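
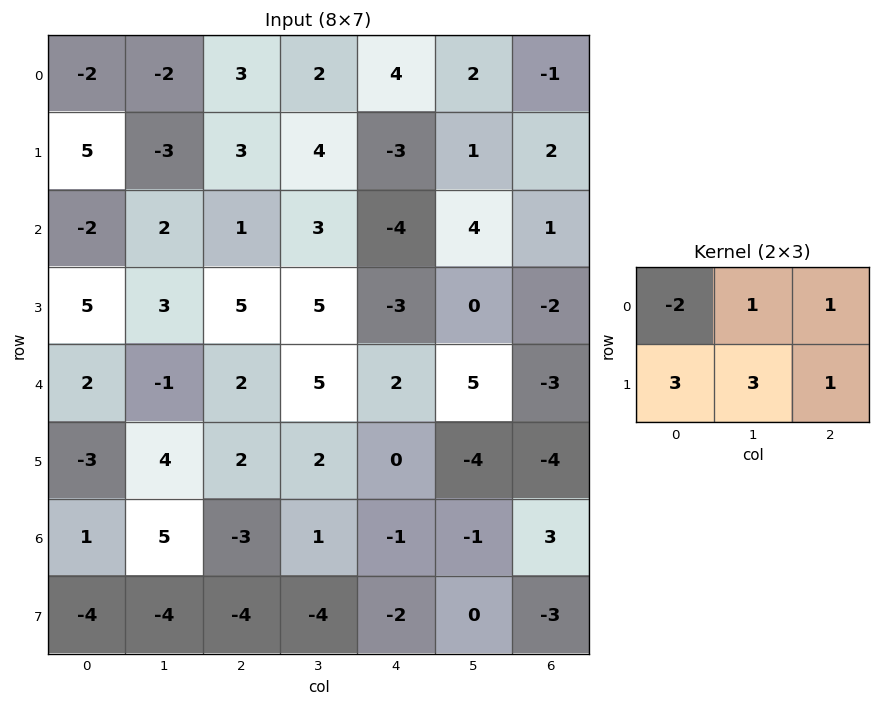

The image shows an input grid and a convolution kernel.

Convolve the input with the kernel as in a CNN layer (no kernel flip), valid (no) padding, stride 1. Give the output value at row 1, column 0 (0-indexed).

The receptive field on the input at this output position is [5 -3 3 / -2 2 1]. Elementwise product with the kernel and sum: 5·-2 + -3·1 + 3·1 + -2·3 + 2·3 + 1·1.

-9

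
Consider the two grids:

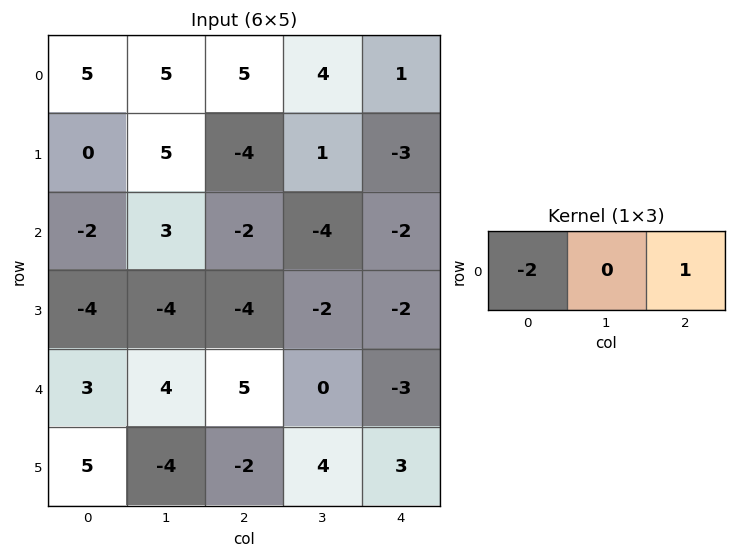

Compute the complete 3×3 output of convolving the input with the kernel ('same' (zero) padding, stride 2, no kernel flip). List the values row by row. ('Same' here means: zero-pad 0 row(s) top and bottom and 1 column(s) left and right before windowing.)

5 -6 -8
3 -10 8
4 -8 0

Output[0,0]: The receptive field on the zero-padded input at this output position is [0 5 5]. Elementwise product with the kernel and sum: 0·-2 + 5·1.
Output[0,1]: The receptive field on the zero-padded input at this output position is [5 5 4]. Elementwise product with the kernel and sum: 5·-2 + 4·1.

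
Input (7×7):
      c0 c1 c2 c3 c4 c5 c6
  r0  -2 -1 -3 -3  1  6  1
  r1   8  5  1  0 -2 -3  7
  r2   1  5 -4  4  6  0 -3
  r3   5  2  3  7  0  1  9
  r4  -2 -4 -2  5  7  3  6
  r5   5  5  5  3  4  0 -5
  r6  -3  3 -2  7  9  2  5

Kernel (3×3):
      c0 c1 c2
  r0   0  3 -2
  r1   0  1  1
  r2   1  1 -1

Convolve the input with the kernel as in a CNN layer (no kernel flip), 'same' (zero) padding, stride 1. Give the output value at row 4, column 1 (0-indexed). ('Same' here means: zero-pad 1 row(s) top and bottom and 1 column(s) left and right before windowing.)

-1

The receptive field on the zero-padded input at this output position is [5 2 3 / -2 -4 -2 / 5 5 5]. Elementwise product with the kernel and sum: 2·3 + 3·-2 + -4·1 + -2·1 + 5·1 + 5·1 + 5·-1.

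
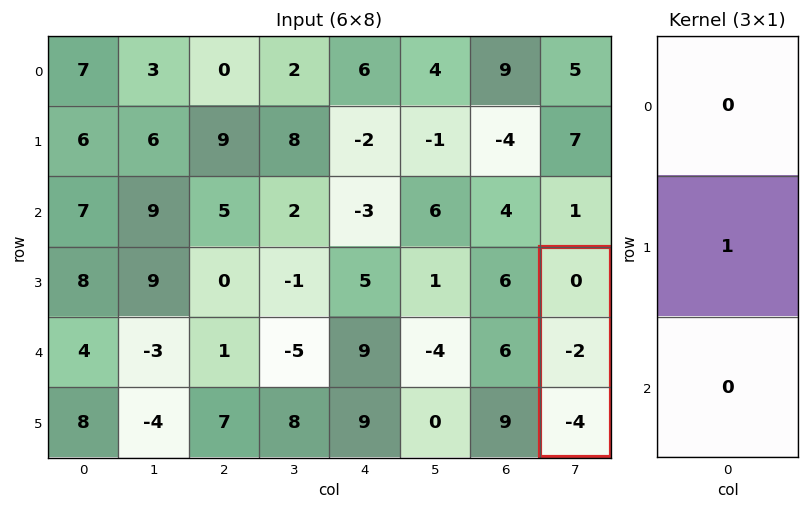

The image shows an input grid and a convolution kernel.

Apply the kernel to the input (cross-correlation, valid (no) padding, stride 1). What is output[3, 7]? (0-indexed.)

-2

The receptive field on the input at this output position is [0 / -2 / -4]. Elementwise product with the kernel and sum: -2·1.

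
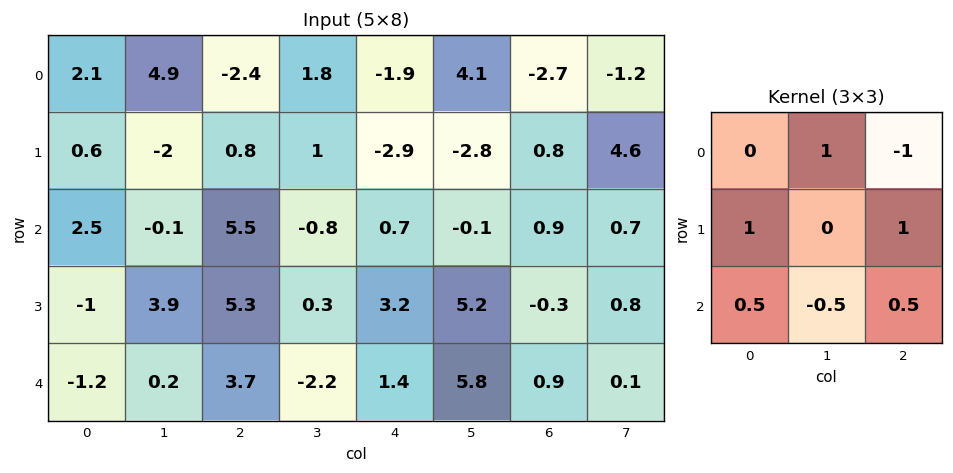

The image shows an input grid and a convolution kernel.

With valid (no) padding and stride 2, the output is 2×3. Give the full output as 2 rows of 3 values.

12.75 5.1 5.55
-0.15 10.65 0.15

Output[0,0]: The receptive field on the input at this output position is [2.1 4.9 -2.4 / 0.6 -2 0.8 / 2.5 -0.1 5.5]. Elementwise product with the kernel and sum: 4.9·1 + -2.4·-1 + 0.6·1 + 0.8·1 + 2.5·0.5 + -0.1·-0.5 + 5.5·0.5.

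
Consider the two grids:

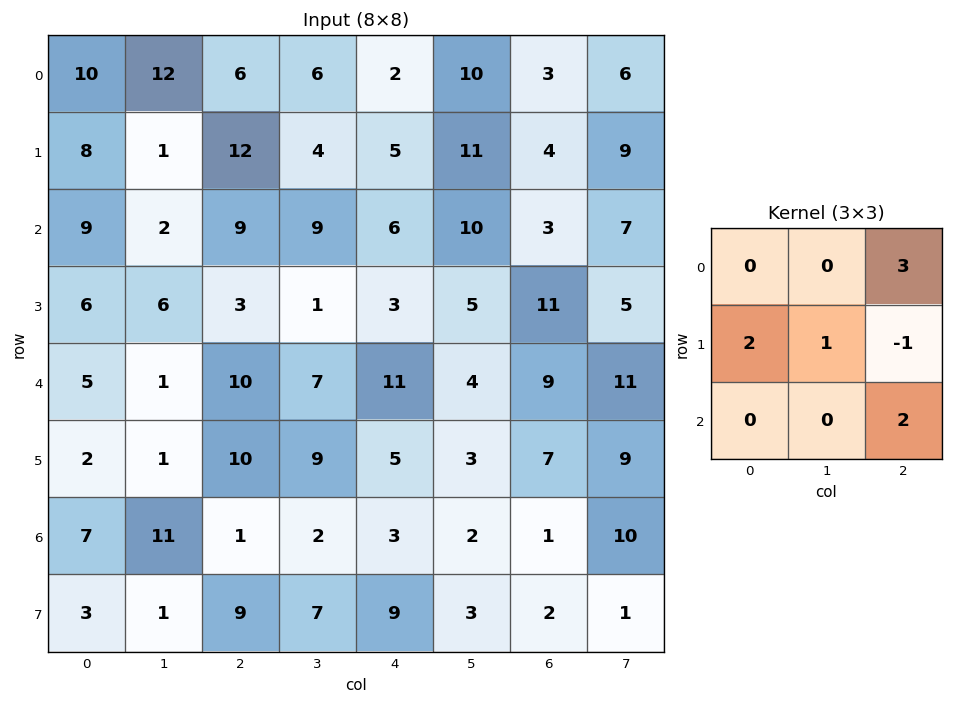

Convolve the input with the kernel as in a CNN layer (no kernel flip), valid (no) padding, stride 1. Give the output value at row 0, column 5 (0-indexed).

The receptive field on the input at this output position is [10 3 6 / 11 4 9 / 10 3 7]. Elementwise product with the kernel and sum: 6·3 + 11·2 + 4·1 + 9·-1 + 7·2.

49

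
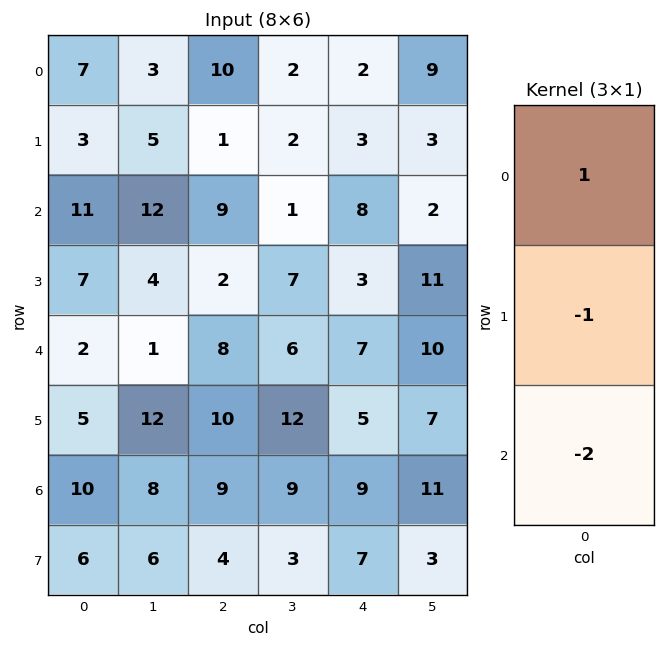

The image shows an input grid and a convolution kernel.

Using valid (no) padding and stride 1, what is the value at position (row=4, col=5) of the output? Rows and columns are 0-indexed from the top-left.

The receptive field on the input at this output position is [10 / 7 / 11]. Elementwise product with the kernel and sum: 10·1 + 7·-1 + 11·-2.

-19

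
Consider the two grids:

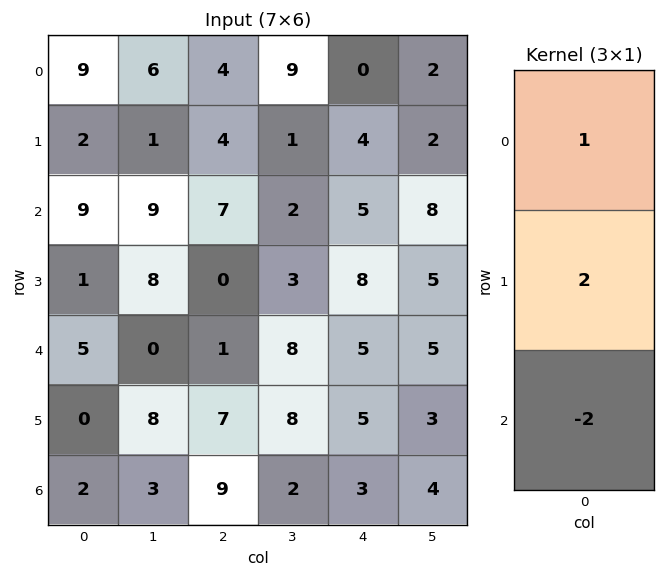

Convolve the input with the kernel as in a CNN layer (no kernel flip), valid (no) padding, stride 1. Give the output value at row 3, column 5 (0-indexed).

9

The receptive field on the input at this output position is [5 / 5 / 3]. Elementwise product with the kernel and sum: 5·1 + 5·2 + 3·-2.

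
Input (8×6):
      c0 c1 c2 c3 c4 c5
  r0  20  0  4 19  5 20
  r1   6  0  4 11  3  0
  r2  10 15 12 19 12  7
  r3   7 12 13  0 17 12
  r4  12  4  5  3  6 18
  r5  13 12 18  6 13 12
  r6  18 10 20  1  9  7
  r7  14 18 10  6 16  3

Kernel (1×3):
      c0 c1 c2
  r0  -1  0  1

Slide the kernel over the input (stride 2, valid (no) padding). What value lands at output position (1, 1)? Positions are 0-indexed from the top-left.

The receptive field on the input at this output position is [12 19 12]. Elementwise product with the kernel and sum: 12·-1 + 12·1.

0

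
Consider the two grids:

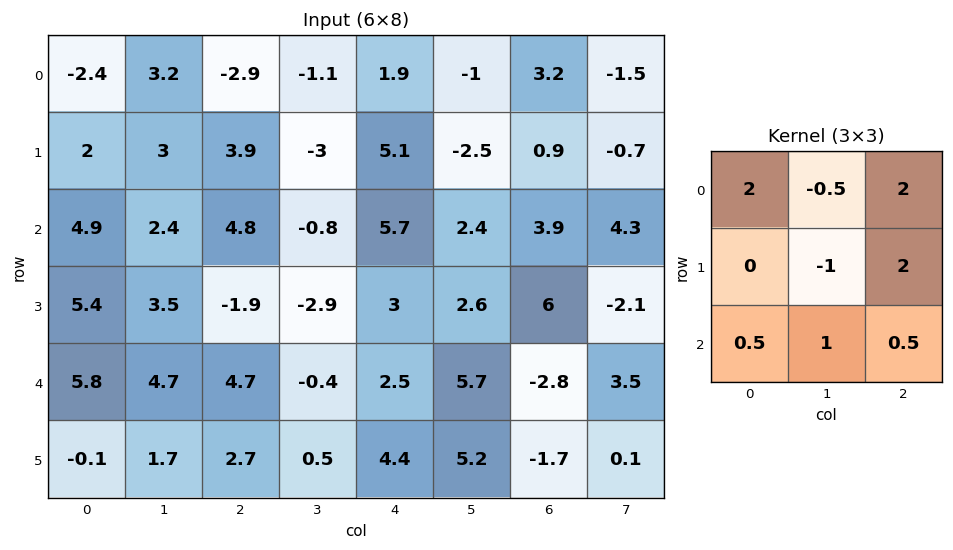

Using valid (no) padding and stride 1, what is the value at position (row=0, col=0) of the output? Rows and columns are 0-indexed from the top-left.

The receptive field on the input at this output position is [-2.4 3.2 -2.9 / 2 3 3.9 / 4.9 2.4 4.8]. Elementwise product with the kernel and sum: -2.4·2 + 3.2·-0.5 + -2.9·2 + 3·-1 + 3.9·2 + 4.9·0.5 + 2.4·1 + 4.8·0.5.

-0.15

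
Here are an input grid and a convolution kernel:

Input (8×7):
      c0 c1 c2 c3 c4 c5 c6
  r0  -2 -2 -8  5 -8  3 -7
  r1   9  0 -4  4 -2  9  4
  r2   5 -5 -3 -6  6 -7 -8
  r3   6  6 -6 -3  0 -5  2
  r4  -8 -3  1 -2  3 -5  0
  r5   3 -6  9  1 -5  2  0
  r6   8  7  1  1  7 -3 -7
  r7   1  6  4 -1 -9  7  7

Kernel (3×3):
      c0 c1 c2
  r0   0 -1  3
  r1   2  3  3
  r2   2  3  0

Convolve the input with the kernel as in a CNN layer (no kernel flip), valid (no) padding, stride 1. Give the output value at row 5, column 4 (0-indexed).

-15

The receptive field on the input at this output position is [-5 2 0 / 7 -3 -7 / -9 7 7]. Elementwise product with the kernel and sum: 2·-1 + 0·3 + 7·2 + -3·3 + -7·3 + -9·2 + 7·3.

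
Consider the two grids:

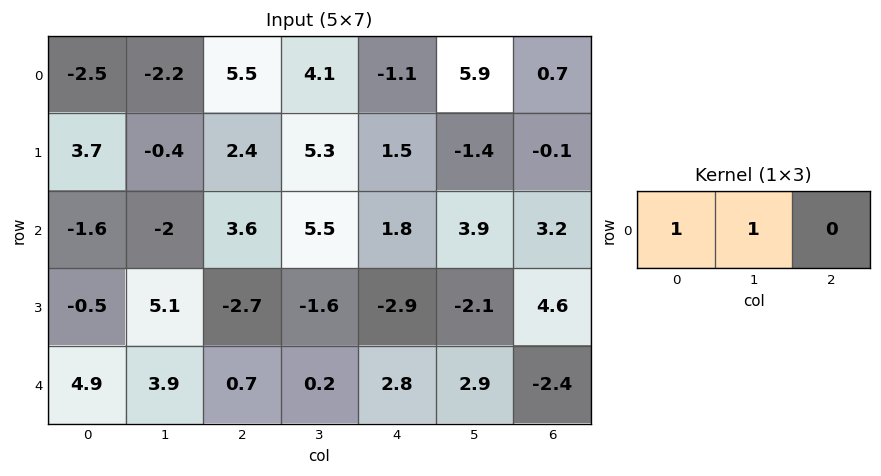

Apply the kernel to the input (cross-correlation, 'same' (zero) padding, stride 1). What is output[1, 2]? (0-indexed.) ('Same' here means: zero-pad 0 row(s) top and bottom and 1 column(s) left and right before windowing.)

The receptive field on the zero-padded input at this output position is [-0.4 2.4 5.3]. Elementwise product with the kernel and sum: -0.4·1 + 2.4·1.

2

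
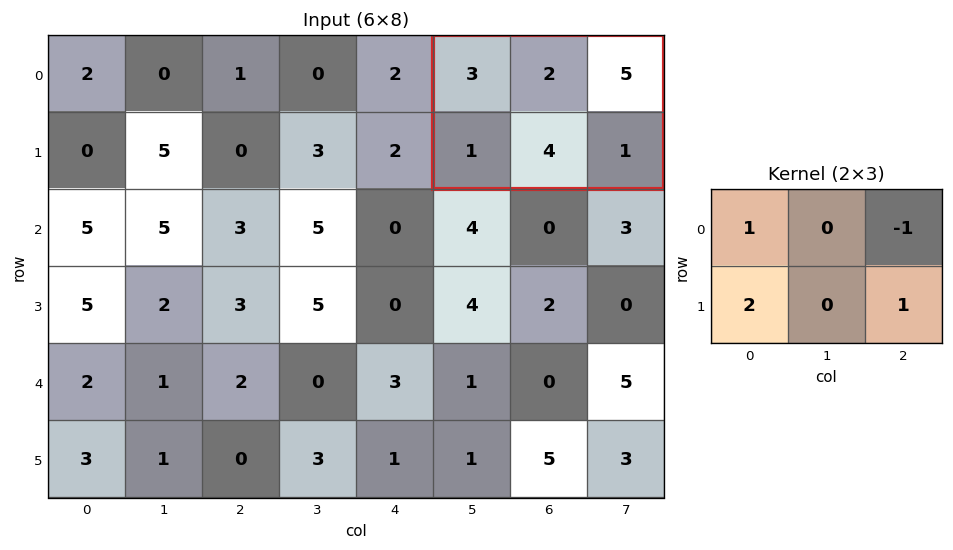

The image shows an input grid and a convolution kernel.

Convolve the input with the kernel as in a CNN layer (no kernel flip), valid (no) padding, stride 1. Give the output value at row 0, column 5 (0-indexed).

1

The receptive field on the input at this output position is [3 2 5 / 1 4 1]. Elementwise product with the kernel and sum: 3·1 + 5·-1 + 1·2 + 1·1.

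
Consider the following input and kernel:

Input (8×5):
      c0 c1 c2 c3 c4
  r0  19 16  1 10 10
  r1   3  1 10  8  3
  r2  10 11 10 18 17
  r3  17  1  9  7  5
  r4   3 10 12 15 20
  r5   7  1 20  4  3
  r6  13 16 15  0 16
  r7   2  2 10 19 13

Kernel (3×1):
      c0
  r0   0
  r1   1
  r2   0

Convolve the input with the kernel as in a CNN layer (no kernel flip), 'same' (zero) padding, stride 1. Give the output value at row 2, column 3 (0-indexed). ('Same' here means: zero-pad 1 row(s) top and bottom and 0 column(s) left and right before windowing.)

18

The receptive field on the zero-padded input at this output position is [8 / 18 / 7]. Elementwise product with the kernel and sum: 18·1.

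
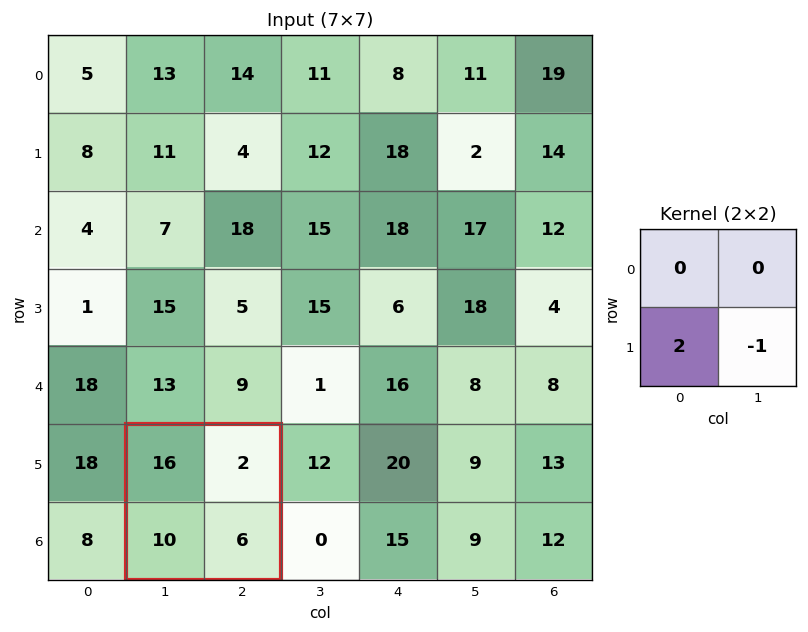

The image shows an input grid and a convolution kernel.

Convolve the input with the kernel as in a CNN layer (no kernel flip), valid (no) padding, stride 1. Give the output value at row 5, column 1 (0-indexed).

The receptive field on the input at this output position is [16 2 / 10 6]. Elementwise product with the kernel and sum: 10·2 + 6·-1.

14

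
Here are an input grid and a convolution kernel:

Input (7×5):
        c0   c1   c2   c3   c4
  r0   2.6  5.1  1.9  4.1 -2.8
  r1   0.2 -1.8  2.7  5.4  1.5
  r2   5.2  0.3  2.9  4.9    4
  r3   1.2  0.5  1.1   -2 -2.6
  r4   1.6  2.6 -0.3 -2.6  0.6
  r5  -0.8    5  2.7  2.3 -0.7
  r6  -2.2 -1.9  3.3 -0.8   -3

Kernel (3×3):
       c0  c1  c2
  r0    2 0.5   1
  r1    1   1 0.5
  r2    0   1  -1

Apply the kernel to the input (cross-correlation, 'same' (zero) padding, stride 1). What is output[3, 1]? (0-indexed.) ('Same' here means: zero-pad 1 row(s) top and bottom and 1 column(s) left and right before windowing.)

18.6

The receptive field on the zero-padded input at this output position is [5.2 0.3 2.9 / 1.2 0.5 1.1 / 1.6 2.6 -0.3]. Elementwise product with the kernel and sum: 5.2·2 + 0.3·0.5 + 2.9·1 + 1.2·1 + 0.5·1 + 1.1·0.5 + 2.6·1 + -0.3·-1.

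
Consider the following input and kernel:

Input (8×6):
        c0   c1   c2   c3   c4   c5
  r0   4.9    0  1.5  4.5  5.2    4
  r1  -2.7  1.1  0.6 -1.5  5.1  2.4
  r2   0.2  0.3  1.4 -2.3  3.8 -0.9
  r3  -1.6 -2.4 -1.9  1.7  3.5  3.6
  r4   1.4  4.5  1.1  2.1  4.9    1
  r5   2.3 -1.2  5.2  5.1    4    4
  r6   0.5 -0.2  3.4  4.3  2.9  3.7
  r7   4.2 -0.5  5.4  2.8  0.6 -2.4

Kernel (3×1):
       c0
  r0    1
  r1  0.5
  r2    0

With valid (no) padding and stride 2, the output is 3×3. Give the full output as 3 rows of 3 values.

3.55 1.8 7.75
-0.6 0.45 5.55
2.55 3.7 6.9

Output[0,0]: The receptive field on the input at this output position is [4.9 / -2.7 / 0.2]. Elementwise product with the kernel and sum: 4.9·1 + -2.7·0.5.
Output[0,1]: The receptive field on the input at this output position is [1.5 / 0.6 / 1.4]. Elementwise product with the kernel and sum: 1.5·1 + 0.6·0.5.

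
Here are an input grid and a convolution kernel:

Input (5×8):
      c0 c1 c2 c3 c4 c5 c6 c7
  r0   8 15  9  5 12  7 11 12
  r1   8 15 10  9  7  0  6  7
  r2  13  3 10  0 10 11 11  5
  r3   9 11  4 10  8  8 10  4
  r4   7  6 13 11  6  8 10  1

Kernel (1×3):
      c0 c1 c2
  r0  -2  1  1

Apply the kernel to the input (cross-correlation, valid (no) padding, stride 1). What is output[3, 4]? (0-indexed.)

The receptive field on the input at this output position is [8 8 10]. Elementwise product with the kernel and sum: 8·-2 + 8·1 + 10·1.

2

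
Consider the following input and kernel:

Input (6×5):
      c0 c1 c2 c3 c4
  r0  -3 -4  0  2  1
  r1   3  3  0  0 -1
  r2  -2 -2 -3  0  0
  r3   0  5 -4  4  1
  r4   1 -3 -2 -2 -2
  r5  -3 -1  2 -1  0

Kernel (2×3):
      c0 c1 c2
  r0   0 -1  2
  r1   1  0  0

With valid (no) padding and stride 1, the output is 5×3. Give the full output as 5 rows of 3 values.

Output[0,0]: The receptive field on the input at this output position is [-3 -4 0 / 3 3 0]. Elementwise product with the kernel and sum: -4·-1 + 0·2 + 3·1.

7 7 0
-5 -2 -5
-4 8 -4
-12 9 -4
-4 -3 0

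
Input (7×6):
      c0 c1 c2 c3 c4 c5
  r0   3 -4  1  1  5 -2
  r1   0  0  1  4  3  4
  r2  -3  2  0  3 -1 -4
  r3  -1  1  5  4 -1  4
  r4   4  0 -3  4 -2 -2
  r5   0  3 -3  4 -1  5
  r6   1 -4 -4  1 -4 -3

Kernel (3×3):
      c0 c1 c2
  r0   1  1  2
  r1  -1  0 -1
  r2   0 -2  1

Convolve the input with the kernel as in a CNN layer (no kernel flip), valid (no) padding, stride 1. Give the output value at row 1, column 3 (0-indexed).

The receptive field on the input at this output position is [4 3 4 / 3 -1 -4 / 4 -1 4]. Elementwise product with the kernel and sum: 4·1 + 3·1 + 4·2 + 3·-1 + -4·-1 + -1·-2 + 4·1.

22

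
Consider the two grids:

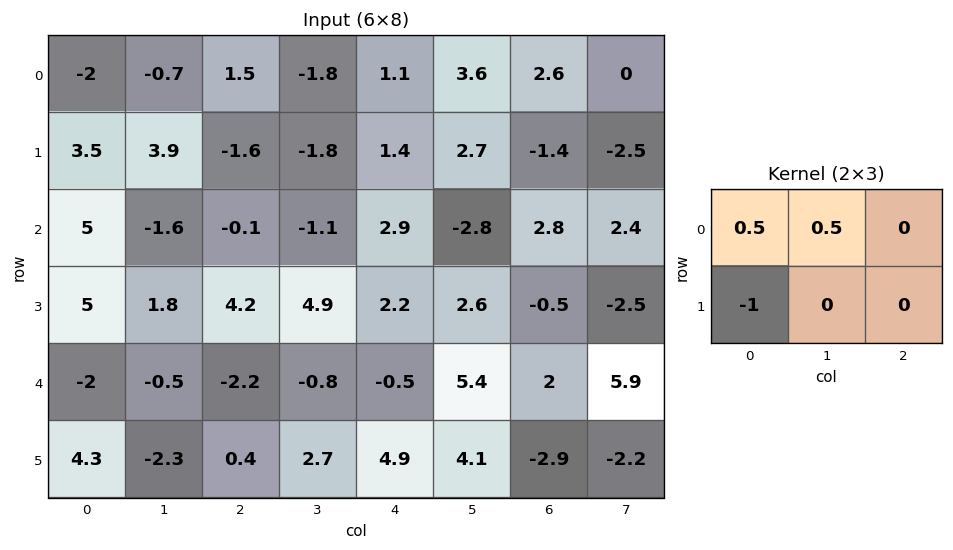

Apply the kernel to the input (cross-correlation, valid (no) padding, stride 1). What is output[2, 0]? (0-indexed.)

-3.3

The receptive field on the input at this output position is [5 -1.6 -0.1 / 5 1.8 4.2]. Elementwise product with the kernel and sum: 5·0.5 + -1.6·0.5 + 5·-1.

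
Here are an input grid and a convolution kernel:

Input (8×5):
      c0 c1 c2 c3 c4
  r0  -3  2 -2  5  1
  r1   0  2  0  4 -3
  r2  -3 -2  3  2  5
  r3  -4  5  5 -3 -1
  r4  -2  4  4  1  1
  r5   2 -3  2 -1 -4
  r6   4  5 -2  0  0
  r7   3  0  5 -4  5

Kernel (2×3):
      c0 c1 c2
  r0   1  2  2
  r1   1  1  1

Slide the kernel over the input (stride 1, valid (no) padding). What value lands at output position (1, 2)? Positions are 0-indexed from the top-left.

12

The receptive field on the input at this output position is [0 4 -3 / 3 2 5]. Elementwise product with the kernel and sum: 0·1 + 4·2 + -3·2 + 3·1 + 2·1 + 5·1.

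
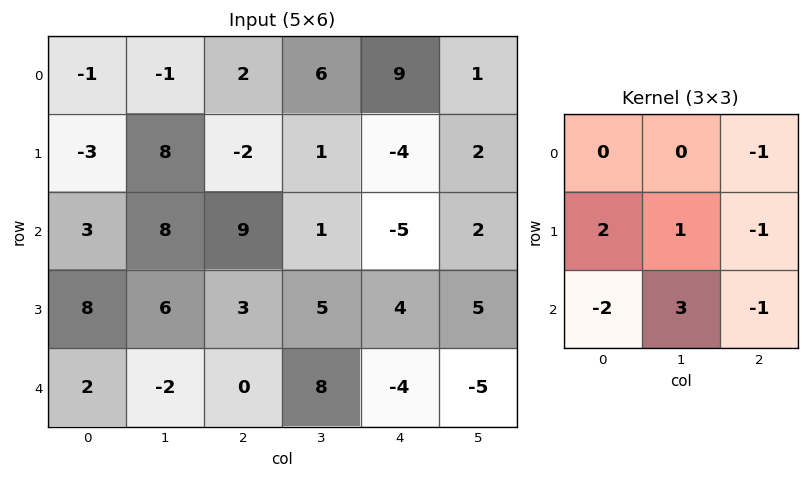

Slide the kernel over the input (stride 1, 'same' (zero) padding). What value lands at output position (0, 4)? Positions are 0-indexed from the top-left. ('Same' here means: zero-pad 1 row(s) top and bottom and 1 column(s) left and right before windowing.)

The receptive field on the zero-padded input at this output position is [0 0 0 / 6 9 1 / 1 -4 2]. Elementwise product with the kernel and sum: 0·-1 + 6·2 + 9·1 + 1·-1 + 1·-2 + -4·3 + 2·-1.

4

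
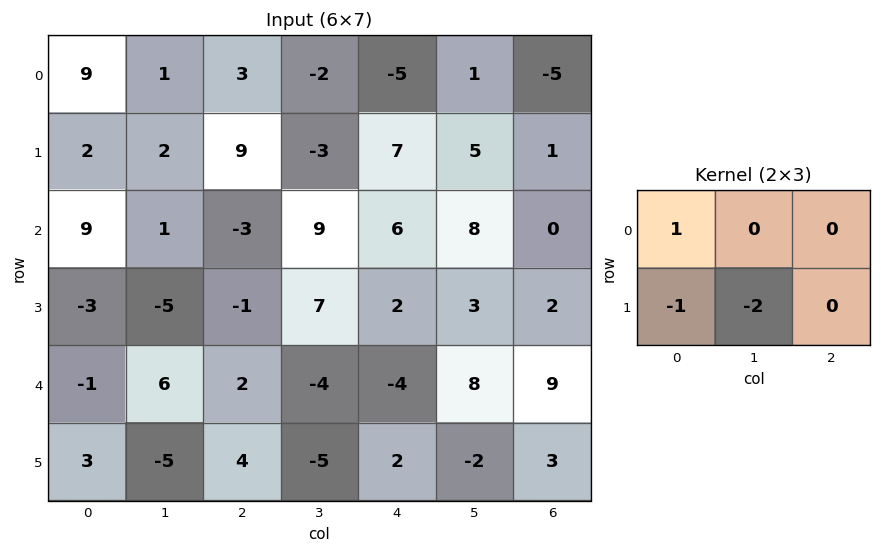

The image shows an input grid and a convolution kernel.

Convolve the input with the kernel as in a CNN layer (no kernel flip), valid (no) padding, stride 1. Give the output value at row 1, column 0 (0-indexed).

-9

The receptive field on the input at this output position is [2 2 9 / 9 1 -3]. Elementwise product with the kernel and sum: 2·1 + 9·-1 + 1·-2.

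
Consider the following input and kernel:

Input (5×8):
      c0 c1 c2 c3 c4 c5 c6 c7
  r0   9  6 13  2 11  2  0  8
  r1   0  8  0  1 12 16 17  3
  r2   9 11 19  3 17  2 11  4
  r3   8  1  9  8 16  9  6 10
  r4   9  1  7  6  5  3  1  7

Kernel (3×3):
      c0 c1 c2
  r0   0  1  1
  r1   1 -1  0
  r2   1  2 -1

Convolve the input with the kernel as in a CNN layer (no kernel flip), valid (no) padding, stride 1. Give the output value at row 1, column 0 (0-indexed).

7

The receptive field on the input at this output position is [0 8 0 / 9 11 19 / 8 1 9]. Elementwise product with the kernel and sum: 8·1 + 0·1 + 9·1 + 11·-1 + 8·1 + 1·2 + 9·-1.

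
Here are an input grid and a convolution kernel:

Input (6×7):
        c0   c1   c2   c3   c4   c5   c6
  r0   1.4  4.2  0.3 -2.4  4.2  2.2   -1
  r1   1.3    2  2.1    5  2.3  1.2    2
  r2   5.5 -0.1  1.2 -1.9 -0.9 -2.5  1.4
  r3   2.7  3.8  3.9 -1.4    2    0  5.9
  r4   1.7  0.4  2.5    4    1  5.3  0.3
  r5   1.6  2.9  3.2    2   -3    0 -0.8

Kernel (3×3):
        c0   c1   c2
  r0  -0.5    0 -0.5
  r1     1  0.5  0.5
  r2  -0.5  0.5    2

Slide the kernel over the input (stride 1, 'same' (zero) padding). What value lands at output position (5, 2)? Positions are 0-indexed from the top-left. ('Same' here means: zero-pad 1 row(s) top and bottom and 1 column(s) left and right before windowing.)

3.3

The receptive field on the zero-padded input at this output position is [0.4 2.5 4 / 2.9 3.2 2 / 0 0 0]. Elementwise product with the kernel and sum: 0.4·-0.5 + 4·-0.5 + 2.9·1 + 3.2·0.5 + 2·0.5 + 0·-0.5 + 0·0.5 + 0·2.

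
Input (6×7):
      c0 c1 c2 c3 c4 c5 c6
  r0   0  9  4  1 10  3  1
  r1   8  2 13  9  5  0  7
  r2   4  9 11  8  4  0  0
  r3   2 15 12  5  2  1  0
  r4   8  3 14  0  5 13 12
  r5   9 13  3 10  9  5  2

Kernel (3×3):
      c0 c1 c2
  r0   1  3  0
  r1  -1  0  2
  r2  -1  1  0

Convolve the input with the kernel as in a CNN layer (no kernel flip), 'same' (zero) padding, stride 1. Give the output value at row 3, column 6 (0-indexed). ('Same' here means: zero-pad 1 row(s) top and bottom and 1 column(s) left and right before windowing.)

The receptive field on the zero-padded input at this output position is [0 0 0 / 1 0 0 / 13 12 0]. Elementwise product with the kernel and sum: 0·1 + 0·3 + 1·-1 + 0·2 + 13·-1 + 12·1.

-2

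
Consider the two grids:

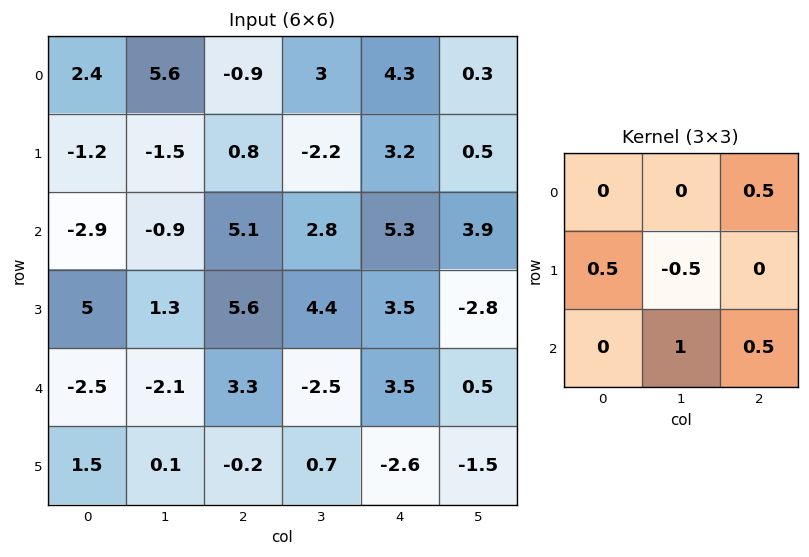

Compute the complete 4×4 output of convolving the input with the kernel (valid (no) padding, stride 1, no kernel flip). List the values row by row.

1.35 6.85 9.1 4.7
3.5 3.7 8.9 1.1
3.95 1.3 2.5 6.15
2.6 -0.35 4.05 -7.75

Output[0,0]: The receptive field on the input at this output position is [2.4 5.6 -0.9 / -1.2 -1.5 0.8 / -2.9 -0.9 5.1]. Elementwise product with the kernel and sum: -0.9·0.5 + -1.2·0.5 + -1.5·-0.5 + -0.9·1 + 5.1·0.5.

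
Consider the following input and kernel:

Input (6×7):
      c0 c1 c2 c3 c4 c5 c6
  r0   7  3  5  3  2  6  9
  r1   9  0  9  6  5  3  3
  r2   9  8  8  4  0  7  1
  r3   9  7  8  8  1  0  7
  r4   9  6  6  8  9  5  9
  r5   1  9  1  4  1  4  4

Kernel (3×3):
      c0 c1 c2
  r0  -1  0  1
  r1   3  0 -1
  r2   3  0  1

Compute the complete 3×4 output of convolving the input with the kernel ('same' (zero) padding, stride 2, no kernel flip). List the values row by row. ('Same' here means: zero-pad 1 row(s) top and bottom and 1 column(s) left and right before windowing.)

Output[0,0]: The receptive field on the zero-padded input at this output position is [0 0 0 / 0 7 3 / 0 9 0]. Elementwise product with the kernel and sum: 0·-1 + 0·1 + 0·3 + 3·-1 + 0·3 + 0·1.

-3 12 24 27
-1 55 26 18
10 42 27 27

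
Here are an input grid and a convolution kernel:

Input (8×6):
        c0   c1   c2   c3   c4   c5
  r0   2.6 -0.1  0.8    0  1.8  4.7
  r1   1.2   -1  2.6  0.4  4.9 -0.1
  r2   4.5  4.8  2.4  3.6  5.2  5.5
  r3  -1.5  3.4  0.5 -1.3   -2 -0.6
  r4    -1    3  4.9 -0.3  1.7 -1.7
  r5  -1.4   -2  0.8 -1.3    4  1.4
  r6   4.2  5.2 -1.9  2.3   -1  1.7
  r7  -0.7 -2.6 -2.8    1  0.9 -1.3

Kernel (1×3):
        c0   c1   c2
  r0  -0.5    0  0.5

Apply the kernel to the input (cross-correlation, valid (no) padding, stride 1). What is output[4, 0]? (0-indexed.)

2.95

The receptive field on the input at this output position is [-1 3 4.9]. Elementwise product with the kernel and sum: -1·-0.5 + 4.9·0.5.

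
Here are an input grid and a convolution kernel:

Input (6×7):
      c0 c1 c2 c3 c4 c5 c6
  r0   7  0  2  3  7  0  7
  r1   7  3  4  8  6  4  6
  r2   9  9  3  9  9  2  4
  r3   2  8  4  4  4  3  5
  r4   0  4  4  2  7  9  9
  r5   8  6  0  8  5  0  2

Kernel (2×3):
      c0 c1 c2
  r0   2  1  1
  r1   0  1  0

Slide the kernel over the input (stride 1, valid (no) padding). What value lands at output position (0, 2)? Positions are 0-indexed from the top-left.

22

The receptive field on the input at this output position is [2 3 7 / 4 8 6]. Elementwise product with the kernel and sum: 2·2 + 3·1 + 7·1 + 8·1.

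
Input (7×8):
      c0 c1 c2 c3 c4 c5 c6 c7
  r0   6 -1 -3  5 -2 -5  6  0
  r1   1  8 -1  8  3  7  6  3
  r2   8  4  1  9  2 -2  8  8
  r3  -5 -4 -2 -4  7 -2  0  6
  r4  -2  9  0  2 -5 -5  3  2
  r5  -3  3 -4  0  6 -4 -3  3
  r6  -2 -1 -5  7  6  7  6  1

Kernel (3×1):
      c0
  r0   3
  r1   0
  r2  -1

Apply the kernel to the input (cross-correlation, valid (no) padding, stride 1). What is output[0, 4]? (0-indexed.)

-8

The receptive field on the input at this output position is [-2 / 3 / 2]. Elementwise product with the kernel and sum: -2·3 + 2·-1.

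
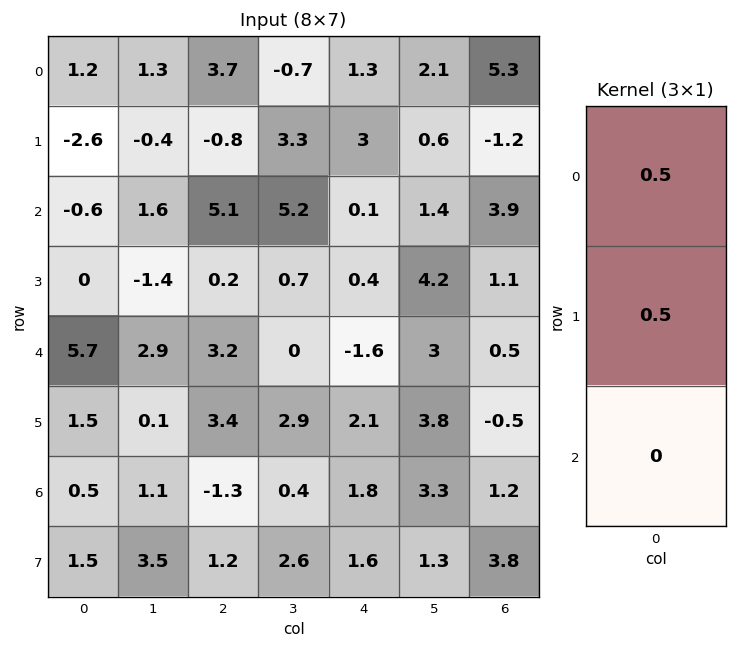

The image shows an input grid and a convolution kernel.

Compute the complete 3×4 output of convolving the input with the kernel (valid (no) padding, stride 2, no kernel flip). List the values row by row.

-0.7 1.45 2.15 2.05
-0.3 2.65 0.25 2.5
3.6 3.3 0.25 0

Output[0,0]: The receptive field on the input at this output position is [1.2 / -2.6 / -0.6]. Elementwise product with the kernel and sum: 1.2·0.5 + -2.6·0.5.
Output[0,1]: The receptive field on the input at this output position is [3.7 / -0.8 / 5.1]. Elementwise product with the kernel and sum: 3.7·0.5 + -0.8·0.5.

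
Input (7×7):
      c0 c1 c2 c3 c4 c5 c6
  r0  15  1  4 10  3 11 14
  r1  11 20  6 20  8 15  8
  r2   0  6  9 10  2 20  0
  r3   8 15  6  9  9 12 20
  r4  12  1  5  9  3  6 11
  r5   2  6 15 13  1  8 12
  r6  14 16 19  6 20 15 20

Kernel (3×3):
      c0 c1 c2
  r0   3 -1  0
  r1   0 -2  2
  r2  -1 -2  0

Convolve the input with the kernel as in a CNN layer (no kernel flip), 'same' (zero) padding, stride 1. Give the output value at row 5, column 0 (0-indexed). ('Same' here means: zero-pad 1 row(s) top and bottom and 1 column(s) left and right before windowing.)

The receptive field on the zero-padded input at this output position is [0 12 1 / 0 2 6 / 0 14 16]. Elementwise product with the kernel and sum: 0·3 + 12·-1 + 2·-2 + 6·2 + 0·-1 + 14·-2.

-32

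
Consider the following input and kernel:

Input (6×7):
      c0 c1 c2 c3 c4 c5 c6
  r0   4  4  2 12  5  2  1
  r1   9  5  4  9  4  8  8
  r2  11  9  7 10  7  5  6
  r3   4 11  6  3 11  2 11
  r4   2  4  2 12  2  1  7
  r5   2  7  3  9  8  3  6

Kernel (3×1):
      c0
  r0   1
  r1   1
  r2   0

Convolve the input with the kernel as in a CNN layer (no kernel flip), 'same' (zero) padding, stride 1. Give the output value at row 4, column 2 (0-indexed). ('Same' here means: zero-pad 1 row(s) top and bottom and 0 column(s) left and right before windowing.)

The receptive field on the zero-padded input at this output position is [6 / 2 / 3]. Elementwise product with the kernel and sum: 6·1 + 2·1.

8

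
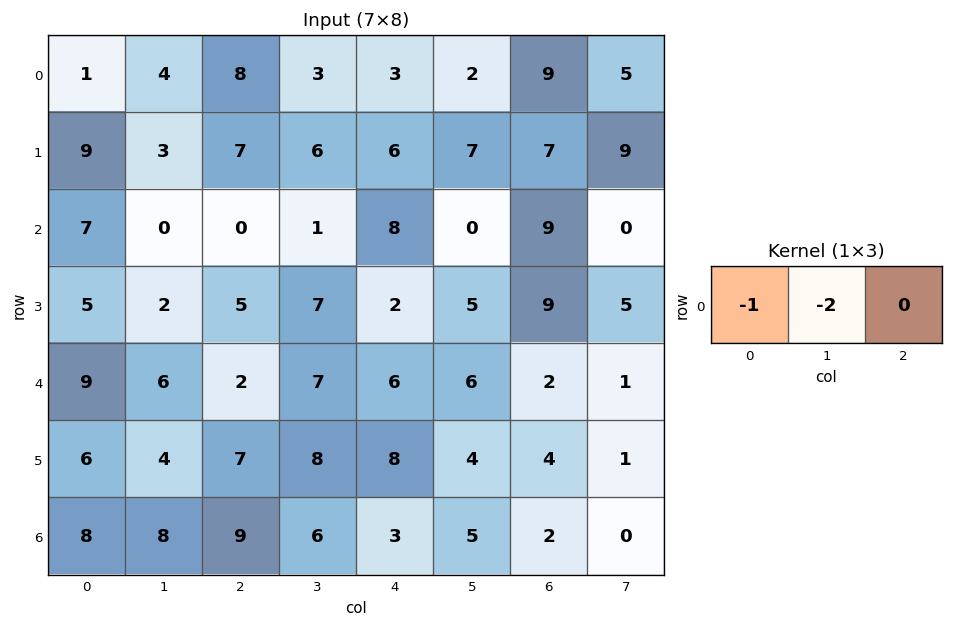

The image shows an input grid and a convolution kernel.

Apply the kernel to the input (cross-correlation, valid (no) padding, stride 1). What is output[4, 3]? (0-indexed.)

The receptive field on the input at this output position is [7 6 6]. Elementwise product with the kernel and sum: 7·-1 + 6·-2.

-19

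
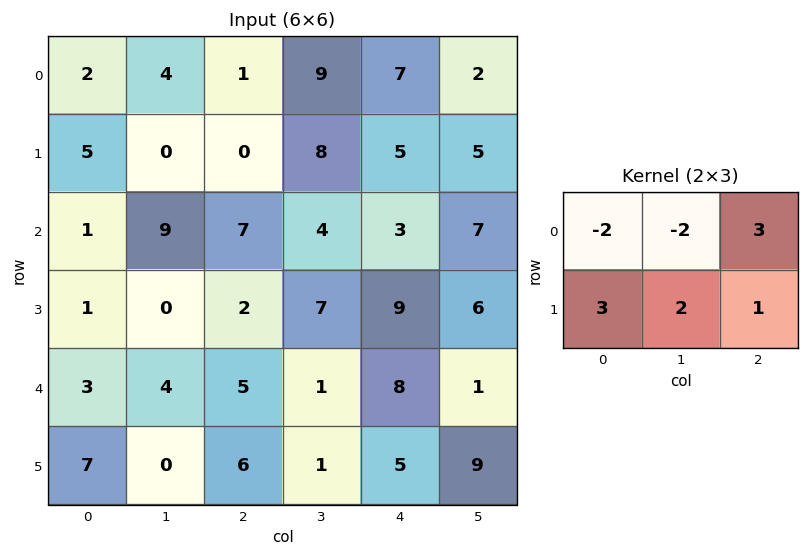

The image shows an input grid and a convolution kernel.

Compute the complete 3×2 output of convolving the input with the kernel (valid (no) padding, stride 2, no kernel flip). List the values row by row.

Output[0,0]: The receptive field on the input at this output position is [2 4 1 / 5 0 0]. Elementwise product with the kernel and sum: 2·-2 + 4·-2 + 1·3 + 5·3 + 0·2 + 0·1.

6 22
6 16
28 37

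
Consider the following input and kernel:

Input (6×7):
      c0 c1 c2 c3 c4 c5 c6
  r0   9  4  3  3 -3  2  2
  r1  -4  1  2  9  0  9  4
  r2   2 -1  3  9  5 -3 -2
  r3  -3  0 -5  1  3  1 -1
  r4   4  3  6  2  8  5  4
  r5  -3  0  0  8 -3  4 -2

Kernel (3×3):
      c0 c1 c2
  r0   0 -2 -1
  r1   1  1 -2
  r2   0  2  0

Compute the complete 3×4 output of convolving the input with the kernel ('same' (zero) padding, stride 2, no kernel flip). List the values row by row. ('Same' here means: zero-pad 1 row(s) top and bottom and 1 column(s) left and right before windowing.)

-7 5 -4 12
5 -39 17 -15
-2 14 -13 7

Output[0,0]: The receptive field on the zero-padded input at this output position is [0 0 0 / 0 9 4 / 0 -4 1]. Elementwise product with the kernel and sum: 0·-2 + 0·-1 + 0·1 + 9·1 + 4·-2 + -4·2.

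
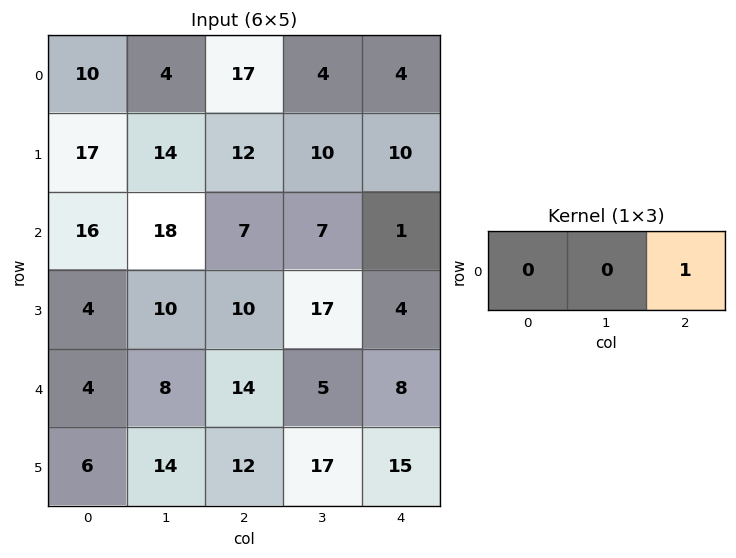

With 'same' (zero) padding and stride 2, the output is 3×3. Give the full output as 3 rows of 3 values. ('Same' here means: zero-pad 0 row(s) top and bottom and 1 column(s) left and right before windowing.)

Output[0,0]: The receptive field on the zero-padded input at this output position is [0 10 4]. Elementwise product with the kernel and sum: 4·1.
Output[0,1]: The receptive field on the zero-padded input at this output position is [4 17 4]. Elementwise product with the kernel and sum: 4·1.

4 4 0
18 7 0
8 5 0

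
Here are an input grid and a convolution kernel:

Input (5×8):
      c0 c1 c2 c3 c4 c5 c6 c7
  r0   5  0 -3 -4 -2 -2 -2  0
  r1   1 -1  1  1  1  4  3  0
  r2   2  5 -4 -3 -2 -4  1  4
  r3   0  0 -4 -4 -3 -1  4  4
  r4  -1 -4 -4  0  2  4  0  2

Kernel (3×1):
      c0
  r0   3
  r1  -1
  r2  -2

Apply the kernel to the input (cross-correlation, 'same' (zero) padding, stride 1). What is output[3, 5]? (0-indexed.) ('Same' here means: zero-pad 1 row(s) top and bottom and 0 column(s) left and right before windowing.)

The receptive field on the zero-padded input at this output position is [-4 / -1 / 4]. Elementwise product with the kernel and sum: -4·3 + -1·-1 + 4·-2.

-19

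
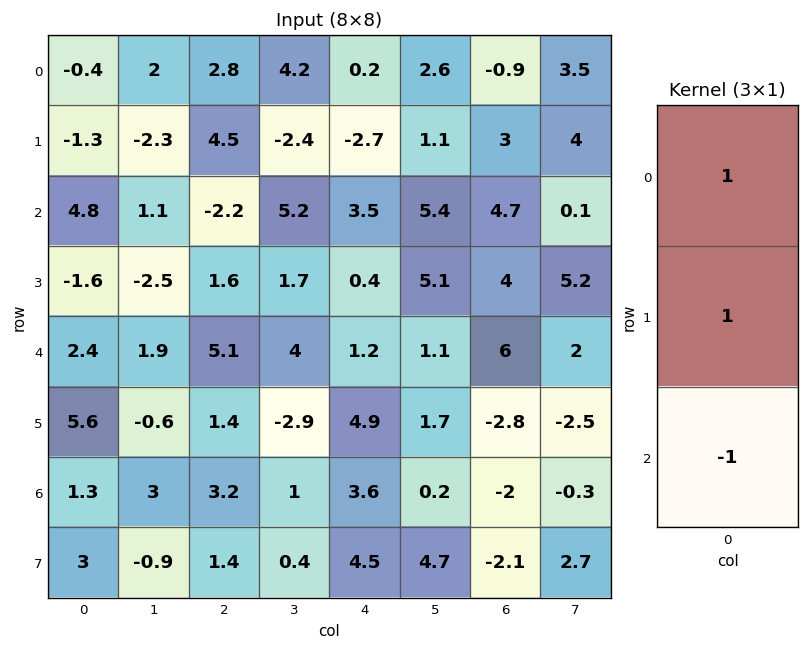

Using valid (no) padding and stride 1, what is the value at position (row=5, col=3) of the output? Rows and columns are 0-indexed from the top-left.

The receptive field on the input at this output position is [-2.9 / 1 / 0.4]. Elementwise product with the kernel and sum: -2.9·1 + 1·1 + 0.4·-1.

-2.3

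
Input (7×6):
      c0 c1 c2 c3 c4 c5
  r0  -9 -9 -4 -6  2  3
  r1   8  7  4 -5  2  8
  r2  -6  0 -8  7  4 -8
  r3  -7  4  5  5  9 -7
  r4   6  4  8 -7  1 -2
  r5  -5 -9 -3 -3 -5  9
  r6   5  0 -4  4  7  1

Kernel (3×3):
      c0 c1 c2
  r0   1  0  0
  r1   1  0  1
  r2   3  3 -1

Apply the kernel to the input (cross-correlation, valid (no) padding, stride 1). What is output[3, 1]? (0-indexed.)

-32

The receptive field on the input at this output position is [4 5 5 / 4 8 -7 / -9 -3 -3]. Elementwise product with the kernel and sum: 4·1 + 4·1 + -7·1 + -9·3 + -3·3 + -3·-1.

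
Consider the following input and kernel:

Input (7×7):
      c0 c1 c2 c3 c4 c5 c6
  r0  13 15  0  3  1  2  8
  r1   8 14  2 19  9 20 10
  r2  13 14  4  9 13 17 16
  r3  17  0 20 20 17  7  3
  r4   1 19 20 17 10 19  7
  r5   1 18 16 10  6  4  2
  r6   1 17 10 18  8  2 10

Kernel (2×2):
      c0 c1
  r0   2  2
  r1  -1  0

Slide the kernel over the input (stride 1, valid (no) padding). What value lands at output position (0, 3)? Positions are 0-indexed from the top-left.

The receptive field on the input at this output position is [3 1 / 19 9]. Elementwise product with the kernel and sum: 3·2 + 1·2 + 19·-1.

-11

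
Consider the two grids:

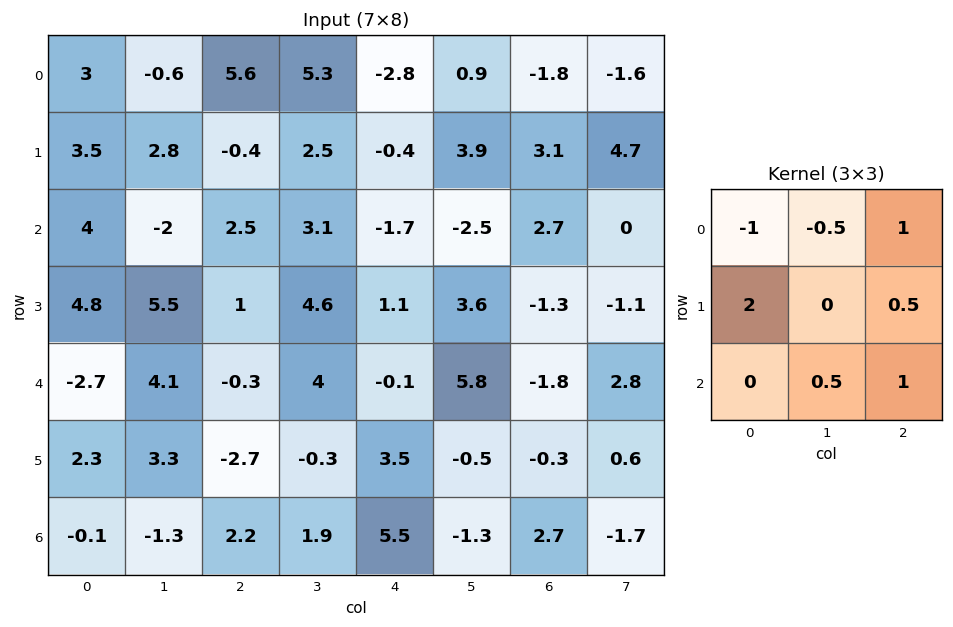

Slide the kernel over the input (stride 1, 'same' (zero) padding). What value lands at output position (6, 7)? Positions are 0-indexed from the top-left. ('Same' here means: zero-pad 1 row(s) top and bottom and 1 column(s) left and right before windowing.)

5.4

The receptive field on the zero-padded input at this output position is [-0.3 0.6 0 / 2.7 -1.7 0 / 0 0 0]. Elementwise product with the kernel and sum: -0.3·-1 + 0.6·-0.5 + 0·1 + 2.7·2 + 0·0.5 + 0·0.5 + 0·1.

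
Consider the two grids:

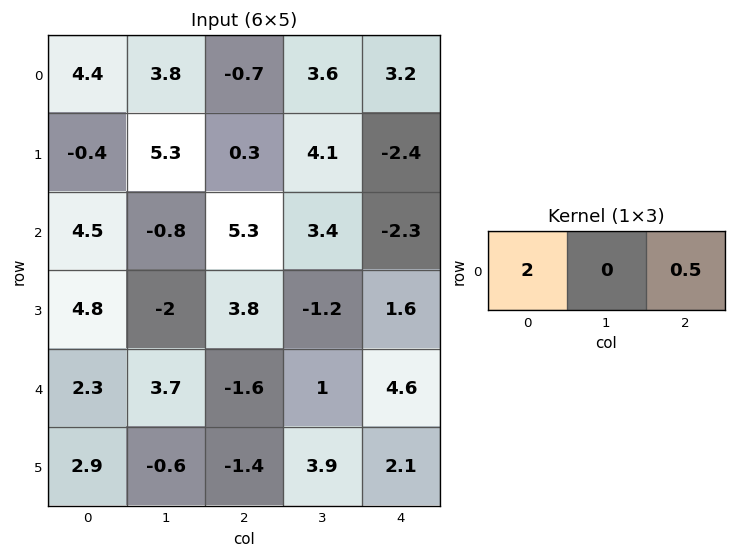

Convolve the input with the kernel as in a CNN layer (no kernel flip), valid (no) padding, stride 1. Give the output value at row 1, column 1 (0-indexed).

The receptive field on the input at this output position is [5.3 0.3 4.1]. Elementwise product with the kernel and sum: 5.3·2 + 4.1·0.5.

12.65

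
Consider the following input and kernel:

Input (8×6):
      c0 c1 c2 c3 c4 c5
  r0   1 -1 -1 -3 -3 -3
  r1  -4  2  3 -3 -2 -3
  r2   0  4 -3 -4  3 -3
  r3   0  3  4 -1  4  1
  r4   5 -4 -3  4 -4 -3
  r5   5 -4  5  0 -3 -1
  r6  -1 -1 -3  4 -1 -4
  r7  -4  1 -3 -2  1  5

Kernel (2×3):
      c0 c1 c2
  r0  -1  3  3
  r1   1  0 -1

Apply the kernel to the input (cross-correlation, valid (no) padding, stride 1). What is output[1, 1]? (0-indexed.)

The receptive field on the input at this output position is [2 3 -3 / 4 -3 -4]. Elementwise product with the kernel and sum: 2·-1 + 3·3 + -3·3 + 4·1 + -4·-1.

6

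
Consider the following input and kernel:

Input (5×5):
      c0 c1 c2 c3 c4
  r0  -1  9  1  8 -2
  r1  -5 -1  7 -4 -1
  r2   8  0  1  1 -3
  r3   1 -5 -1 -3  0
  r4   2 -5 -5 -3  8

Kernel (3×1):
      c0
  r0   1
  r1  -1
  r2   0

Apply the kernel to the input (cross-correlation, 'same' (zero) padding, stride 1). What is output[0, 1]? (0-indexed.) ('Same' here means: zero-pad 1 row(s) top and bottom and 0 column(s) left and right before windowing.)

-9

The receptive field on the zero-padded input at this output position is [0 / 9 / -1]. Elementwise product with the kernel and sum: 0·1 + 9·-1.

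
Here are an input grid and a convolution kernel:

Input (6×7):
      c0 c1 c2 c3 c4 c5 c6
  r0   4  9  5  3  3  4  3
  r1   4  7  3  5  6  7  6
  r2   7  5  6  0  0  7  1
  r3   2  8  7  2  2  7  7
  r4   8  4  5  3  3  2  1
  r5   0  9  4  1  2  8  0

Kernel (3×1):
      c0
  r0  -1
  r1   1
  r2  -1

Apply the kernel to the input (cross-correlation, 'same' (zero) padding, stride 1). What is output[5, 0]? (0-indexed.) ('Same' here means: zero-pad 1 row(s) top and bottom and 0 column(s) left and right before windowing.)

-8

The receptive field on the zero-padded input at this output position is [8 / 0 / 0]. Elementwise product with the kernel and sum: 8·-1 + 0·1 + 0·-1.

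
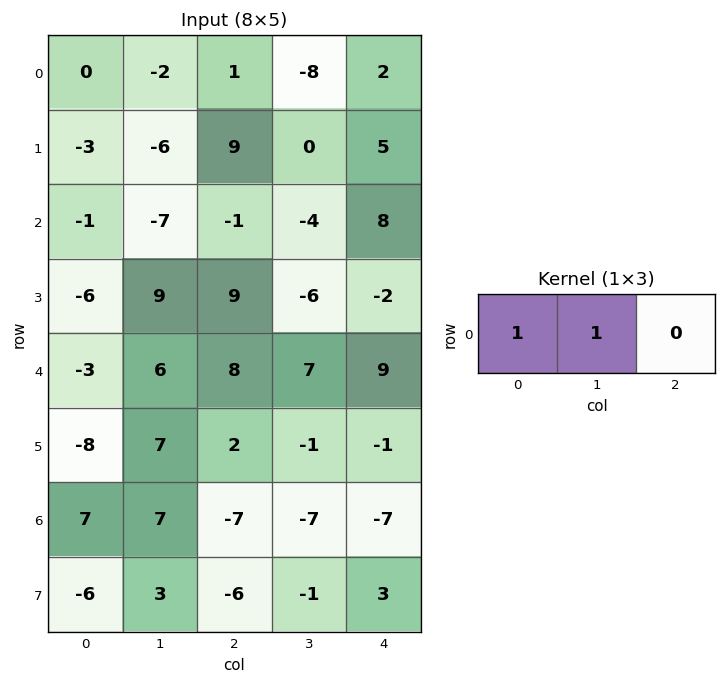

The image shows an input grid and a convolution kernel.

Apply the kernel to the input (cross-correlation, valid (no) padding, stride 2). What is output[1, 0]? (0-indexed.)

-8

The receptive field on the input at this output position is [-1 -7 -1]. Elementwise product with the kernel and sum: -1·1 + -7·1.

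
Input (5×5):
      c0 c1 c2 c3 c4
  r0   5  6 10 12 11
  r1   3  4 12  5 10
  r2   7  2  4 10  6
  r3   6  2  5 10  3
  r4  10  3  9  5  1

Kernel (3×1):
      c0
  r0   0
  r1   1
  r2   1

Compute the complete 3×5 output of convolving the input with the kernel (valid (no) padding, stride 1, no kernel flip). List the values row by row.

10 6 16 15 16
13 4 9 20 9
16 5 14 15 4

Output[0,0]: The receptive field on the input at this output position is [5 / 3 / 7]. Elementwise product with the kernel and sum: 3·1 + 7·1.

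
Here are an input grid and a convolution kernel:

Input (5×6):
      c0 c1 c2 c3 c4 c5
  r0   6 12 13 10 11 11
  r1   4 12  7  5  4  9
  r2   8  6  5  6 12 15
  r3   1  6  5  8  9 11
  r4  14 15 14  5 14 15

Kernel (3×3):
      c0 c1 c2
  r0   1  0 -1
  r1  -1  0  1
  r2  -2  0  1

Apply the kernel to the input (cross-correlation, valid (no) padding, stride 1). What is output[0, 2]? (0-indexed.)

1

The receptive field on the input at this output position is [13 10 11 / 7 5 4 / 5 6 12]. Elementwise product with the kernel and sum: 13·1 + 11·-1 + 7·-1 + 4·1 + 5·-2 + 12·1.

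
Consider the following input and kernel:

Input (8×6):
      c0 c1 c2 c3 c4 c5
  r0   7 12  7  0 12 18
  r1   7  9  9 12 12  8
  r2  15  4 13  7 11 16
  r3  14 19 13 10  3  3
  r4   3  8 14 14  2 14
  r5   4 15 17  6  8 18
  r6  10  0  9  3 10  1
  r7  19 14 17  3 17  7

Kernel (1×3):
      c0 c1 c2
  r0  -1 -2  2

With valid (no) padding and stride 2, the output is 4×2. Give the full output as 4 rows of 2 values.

Output[0,0]: The receptive field on the input at this output position is [7 12 7]. Elementwise product with the kernel and sum: 7·-1 + 12·-2 + 7·2.
Output[0,1]: The receptive field on the input at this output position is [7 0 12]. Elementwise product with the kernel and sum: 7·-1 + 0·-2 + 12·2.

-17 17
3 -5
9 -38
8 5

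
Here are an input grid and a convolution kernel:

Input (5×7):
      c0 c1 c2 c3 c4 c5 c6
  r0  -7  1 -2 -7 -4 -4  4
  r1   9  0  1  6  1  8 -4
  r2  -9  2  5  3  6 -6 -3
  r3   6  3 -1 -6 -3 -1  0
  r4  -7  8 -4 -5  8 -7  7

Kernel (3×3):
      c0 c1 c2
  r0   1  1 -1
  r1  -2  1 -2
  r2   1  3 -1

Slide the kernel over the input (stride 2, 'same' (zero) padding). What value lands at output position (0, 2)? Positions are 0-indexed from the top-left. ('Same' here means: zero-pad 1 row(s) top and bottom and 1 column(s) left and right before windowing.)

The receptive field on the zero-padded input at this output position is [0 0 0 / -7 -4 -4 / 6 1 8]. Elementwise product with the kernel and sum: 0·1 + 0·1 + 0·-1 + -7·-2 + -4·1 + -4·-2 + 6·1 + 1·3 + 8·-1.

19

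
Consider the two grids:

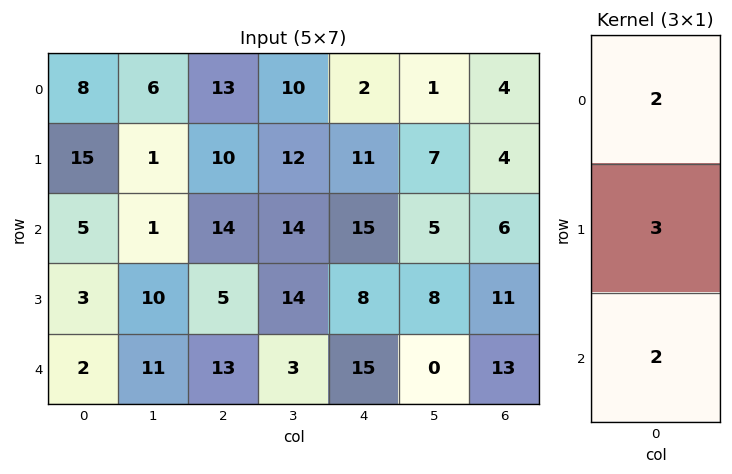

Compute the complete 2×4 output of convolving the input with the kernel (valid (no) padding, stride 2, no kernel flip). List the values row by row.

71 84 67 32
23 69 84 71

Output[0,0]: The receptive field on the input at this output position is [8 / 15 / 5]. Elementwise product with the kernel and sum: 8·2 + 15·3 + 5·2.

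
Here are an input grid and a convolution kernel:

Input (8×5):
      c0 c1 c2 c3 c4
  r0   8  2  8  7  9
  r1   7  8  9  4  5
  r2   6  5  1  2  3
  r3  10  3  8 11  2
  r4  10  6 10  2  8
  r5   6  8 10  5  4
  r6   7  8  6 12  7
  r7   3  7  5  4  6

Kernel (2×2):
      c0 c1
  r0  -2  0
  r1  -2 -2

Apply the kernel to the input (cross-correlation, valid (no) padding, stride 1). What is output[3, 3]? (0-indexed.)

The receptive field on the input at this output position is [11 2 / 2 8]. Elementwise product with the kernel and sum: 11·-2 + 2·-2 + 8·-2.

-42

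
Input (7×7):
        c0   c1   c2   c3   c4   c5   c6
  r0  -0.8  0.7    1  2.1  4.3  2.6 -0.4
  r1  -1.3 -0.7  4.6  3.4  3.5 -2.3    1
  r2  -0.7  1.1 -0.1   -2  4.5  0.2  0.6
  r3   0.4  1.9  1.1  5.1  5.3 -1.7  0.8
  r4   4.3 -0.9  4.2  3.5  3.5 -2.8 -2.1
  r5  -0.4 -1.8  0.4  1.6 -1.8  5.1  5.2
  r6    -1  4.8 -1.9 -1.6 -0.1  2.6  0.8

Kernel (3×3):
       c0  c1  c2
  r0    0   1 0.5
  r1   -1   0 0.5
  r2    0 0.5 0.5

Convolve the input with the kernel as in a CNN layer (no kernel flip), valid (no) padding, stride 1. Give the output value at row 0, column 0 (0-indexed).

The receptive field on the input at this output position is [-0.8 0.7 1 / -1.3 -0.7 4.6 / -0.7 1.1 -0.1]. Elementwise product with the kernel and sum: 0.7·1 + 1·0.5 + -1.3·-1 + 4.6·0.5 + 1.1·0.5 + -0.1·0.5.

5.3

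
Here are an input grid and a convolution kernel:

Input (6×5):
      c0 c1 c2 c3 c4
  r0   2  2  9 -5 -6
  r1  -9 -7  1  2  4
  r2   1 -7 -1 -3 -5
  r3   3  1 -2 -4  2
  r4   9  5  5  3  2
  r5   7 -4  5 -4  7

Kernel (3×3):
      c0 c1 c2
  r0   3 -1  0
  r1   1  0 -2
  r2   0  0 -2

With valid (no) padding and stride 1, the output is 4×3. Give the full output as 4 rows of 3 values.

Output[0,0]: The receptive field on the input at this output position is [2 2 9 / -9 -7 1 / 1 -7 -1]. Elementwise product with the kernel and sum: 2·3 + 2·-1 + -9·1 + 1·-2 + -1·-2.
Output[0,1]: The receptive field on the input at this output position is [2 9 -5 / -7 1 2 / -7 -1 -3]. Elementwise product with the kernel and sum: 2·3 + 9·-1 + -7·1 + 2·-2 + -3·-2.

-5 -8 35
-13 -15 6
7 -17 -10
-3 12 -15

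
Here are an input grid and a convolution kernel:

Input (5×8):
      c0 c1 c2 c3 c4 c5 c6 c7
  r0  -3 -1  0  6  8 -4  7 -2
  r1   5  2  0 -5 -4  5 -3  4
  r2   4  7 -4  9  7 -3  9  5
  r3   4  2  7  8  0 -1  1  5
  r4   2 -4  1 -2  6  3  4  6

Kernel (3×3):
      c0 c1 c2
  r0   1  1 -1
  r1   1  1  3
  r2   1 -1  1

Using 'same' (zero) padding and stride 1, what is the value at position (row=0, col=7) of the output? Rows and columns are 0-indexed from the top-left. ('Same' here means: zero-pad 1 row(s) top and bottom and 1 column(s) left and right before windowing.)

The receptive field on the zero-padded input at this output position is [0 0 0 / 7 -2 0 / -3 4 0]. Elementwise product with the kernel and sum: 0·1 + 0·1 + 0·-1 + 7·1 + -2·1 + 0·3 + -3·1 + 4·-1 + 0·1.

-2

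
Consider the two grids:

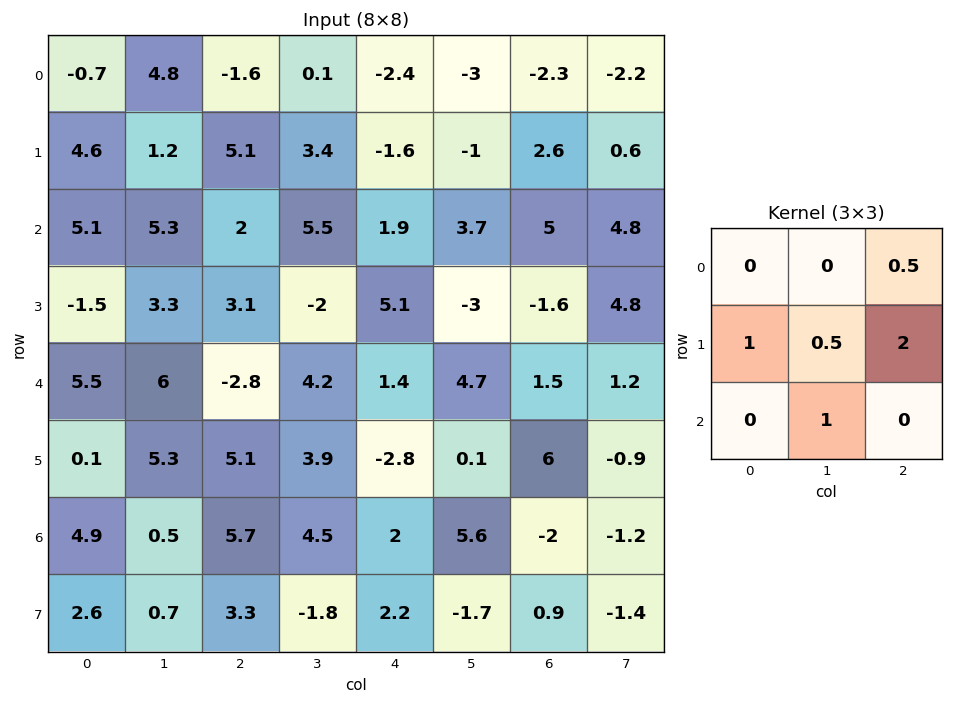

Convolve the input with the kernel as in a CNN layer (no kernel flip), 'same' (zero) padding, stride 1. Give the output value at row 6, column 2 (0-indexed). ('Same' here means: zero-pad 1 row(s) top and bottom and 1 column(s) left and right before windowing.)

17.6

The receptive field on the zero-padded input at this output position is [5.3 5.1 3.9 / 0.5 5.7 4.5 / 0.7 3.3 -1.8]. Elementwise product with the kernel and sum: 3.9·0.5 + 0.5·1 + 5.7·0.5 + 4.5·2 + 3.3·1.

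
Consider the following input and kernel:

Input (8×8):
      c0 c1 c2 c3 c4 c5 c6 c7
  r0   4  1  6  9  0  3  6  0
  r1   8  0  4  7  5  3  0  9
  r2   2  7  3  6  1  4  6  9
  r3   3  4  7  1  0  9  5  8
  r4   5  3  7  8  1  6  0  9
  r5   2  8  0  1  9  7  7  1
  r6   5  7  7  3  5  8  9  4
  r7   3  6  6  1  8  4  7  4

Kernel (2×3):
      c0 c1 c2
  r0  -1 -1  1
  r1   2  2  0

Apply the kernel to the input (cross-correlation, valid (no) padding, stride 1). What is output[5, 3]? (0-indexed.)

The receptive field on the input at this output position is [1 9 7 / 3 5 8]. Elementwise product with the kernel and sum: 1·-1 + 9·-1 + 7·1 + 3·2 + 5·2.

13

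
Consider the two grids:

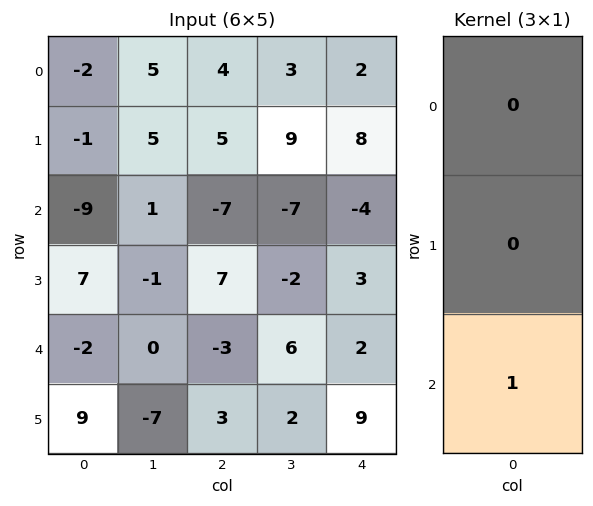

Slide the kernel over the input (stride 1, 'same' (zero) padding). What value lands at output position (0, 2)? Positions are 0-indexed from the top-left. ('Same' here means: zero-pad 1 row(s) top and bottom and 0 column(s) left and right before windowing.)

The receptive field on the zero-padded input at this output position is [0 / 4 / 5]. Elementwise product with the kernel and sum: 5·1.

5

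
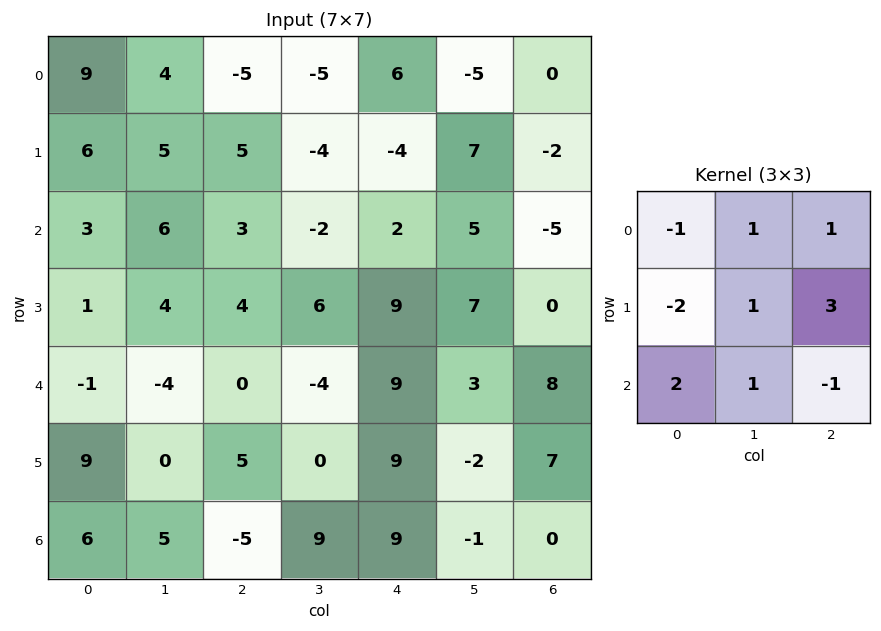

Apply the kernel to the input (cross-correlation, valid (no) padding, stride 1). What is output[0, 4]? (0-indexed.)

The receptive field on the input at this output position is [6 -5 0 / -4 7 -2 / 2 5 -5]. Elementwise product with the kernel and sum: 6·-1 + -5·1 + 0·1 + -4·-2 + 7·1 + -2·3 + 2·2 + 5·1 + -5·-1.

12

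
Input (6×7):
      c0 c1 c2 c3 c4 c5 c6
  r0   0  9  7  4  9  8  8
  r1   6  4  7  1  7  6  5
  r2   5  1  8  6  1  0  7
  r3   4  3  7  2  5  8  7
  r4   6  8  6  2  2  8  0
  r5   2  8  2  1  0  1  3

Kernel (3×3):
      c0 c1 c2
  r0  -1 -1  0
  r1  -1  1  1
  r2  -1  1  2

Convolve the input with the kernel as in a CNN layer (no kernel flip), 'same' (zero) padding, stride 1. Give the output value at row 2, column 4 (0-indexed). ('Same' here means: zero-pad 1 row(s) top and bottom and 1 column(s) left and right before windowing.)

6

The receptive field on the zero-padded input at this output position is [1 7 6 / 6 1 0 / 2 5 8]. Elementwise product with the kernel and sum: 1·-1 + 7·-1 + 6·-1 + 1·1 + 0·1 + 2·-1 + 5·1 + 8·2.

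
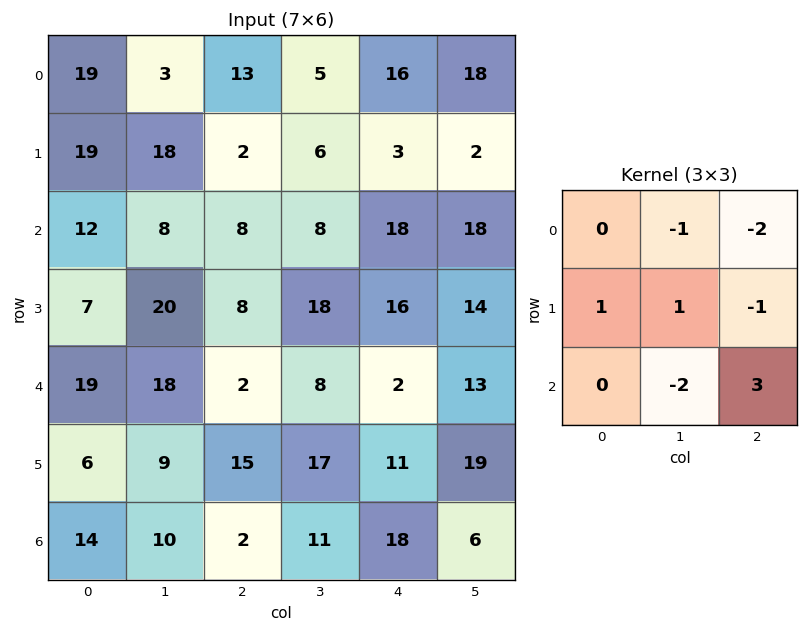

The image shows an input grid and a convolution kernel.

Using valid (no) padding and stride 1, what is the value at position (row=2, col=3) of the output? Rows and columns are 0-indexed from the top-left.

The receptive field on the input at this output position is [8 18 18 / 18 16 14 / 8 2 13]. Elementwise product with the kernel and sum: 18·-1 + 18·-2 + 18·1 + 16·1 + 14·-1 + 2·-2 + 13·3.

1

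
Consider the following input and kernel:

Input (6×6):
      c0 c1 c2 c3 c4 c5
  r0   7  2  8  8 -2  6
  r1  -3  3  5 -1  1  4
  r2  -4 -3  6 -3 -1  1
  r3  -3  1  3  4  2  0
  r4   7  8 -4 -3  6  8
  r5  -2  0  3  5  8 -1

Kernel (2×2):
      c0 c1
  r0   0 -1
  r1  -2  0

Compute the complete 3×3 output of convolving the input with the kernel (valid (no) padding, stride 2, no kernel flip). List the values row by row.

4 -18 -8
9 -3 -5
-4 -3 -24

Output[0,0]: The receptive field on the input at this output position is [7 2 / -3 3]. Elementwise product with the kernel and sum: 2·-1 + -3·-2.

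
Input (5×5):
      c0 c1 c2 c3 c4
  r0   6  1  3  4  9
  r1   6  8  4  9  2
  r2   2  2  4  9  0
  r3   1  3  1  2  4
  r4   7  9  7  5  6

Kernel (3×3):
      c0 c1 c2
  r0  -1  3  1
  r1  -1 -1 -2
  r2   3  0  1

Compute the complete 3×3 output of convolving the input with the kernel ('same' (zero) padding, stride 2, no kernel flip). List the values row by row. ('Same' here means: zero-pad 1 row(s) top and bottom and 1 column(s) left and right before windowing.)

Output[0,0]: The receptive field on the zero-padded input at this output position is [0 0 0 / 0 6 1 / 0 6 8]. Elementwise product with the kernel and sum: 0·-1 + 0·3 + 0·1 + 0·-1 + 6·-1 + 1·-2 + 0·3 + 8·1.

0 21 14
23 0 -6
-19 -24 -1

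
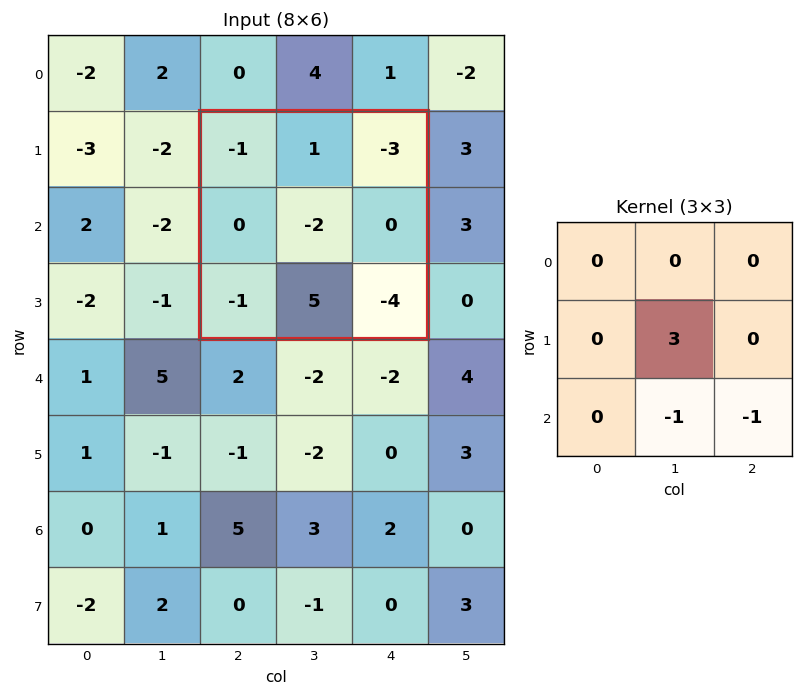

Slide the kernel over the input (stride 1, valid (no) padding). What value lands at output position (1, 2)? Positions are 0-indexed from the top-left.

The receptive field on the input at this output position is [-1 1 -3 / 0 -2 0 / -1 5 -4]. Elementwise product with the kernel and sum: -2·3 + 5·-1 + -4·-1.

-7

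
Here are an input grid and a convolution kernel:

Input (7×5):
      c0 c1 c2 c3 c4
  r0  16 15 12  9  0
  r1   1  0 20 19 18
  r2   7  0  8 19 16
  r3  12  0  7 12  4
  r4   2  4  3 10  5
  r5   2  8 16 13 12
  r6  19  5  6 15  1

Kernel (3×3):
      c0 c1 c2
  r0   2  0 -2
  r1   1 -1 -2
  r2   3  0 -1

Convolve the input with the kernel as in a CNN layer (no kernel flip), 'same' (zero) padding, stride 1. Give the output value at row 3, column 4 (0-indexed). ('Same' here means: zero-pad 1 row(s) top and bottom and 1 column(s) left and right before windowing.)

The receptive field on the zero-padded input at this output position is [19 16 0 / 12 4 0 / 10 5 0]. Elementwise product with the kernel and sum: 19·2 + 0·-2 + 12·1 + 4·-1 + 0·-2 + 10·3 + 0·-1.

76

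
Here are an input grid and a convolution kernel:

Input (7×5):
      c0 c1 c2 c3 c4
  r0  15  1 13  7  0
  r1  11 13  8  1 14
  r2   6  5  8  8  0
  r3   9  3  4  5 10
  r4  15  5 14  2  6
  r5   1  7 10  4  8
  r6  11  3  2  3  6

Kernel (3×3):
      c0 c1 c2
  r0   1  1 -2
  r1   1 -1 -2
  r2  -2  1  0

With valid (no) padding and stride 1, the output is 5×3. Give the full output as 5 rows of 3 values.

-35 1 -9
-22 -2 -22
-32 -10 -31
-9 -20 -27
-53 0 -7

Output[0,0]: The receptive field on the input at this output position is [15 1 13 / 11 13 8 / 6 5 8]. Elementwise product with the kernel and sum: 15·1 + 1·1 + 13·-2 + 11·1 + 13·-1 + 8·-2 + 6·-2 + 5·1.
Output[0,1]: The receptive field on the input at this output position is [1 13 7 / 13 8 1 / 5 8 8]. Elementwise product with the kernel and sum: 1·1 + 13·1 + 7·-2 + 13·1 + 8·-1 + 1·-2 + 5·-2 + 8·1.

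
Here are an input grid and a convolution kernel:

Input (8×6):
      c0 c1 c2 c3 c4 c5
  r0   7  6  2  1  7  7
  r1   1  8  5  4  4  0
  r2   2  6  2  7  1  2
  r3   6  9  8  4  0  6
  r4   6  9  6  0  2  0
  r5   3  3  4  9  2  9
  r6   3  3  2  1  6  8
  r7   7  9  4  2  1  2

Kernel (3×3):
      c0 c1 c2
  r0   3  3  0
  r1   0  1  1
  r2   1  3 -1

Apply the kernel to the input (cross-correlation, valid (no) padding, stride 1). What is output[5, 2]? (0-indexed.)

55

The receptive field on the input at this output position is [4 9 2 / 2 1 6 / 4 2 1]. Elementwise product with the kernel and sum: 4·3 + 9·3 + 1·1 + 6·1 + 4·1 + 2·3 + 1·-1.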